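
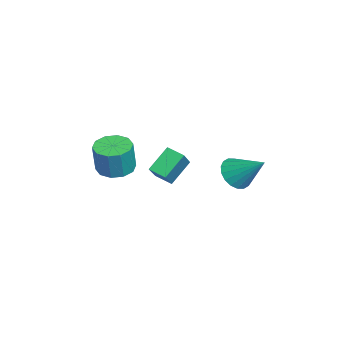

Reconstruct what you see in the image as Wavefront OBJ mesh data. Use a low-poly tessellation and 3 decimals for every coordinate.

v 2.544 2.625 -0.328
v 3.34 2.642 -0.95
v 3.496 3.935 0.928
v 3.084 2.978 -1.105
v 2.721 3.243 -1.107
v 2.323 3.386 -0.954
v 1.969 3.378 -0.678
v 1.729 3.221 -0.332
v 1.65 2.946 0.015
v 1.748 2.607 0.293
v 2.004 2.272 0.449
v 2.367 2.007 0.451
v 2.764 1.864 0.298
v 3.119 1.872 0.021
v 3.359 2.029 -0.324
v 3.438 2.304 -0.671
v -0.845 -3.259 -1.584
v 0.102 -2.872 -1.772
v 0.512 -3.014 -0.004
v -0.435 -3.401 0.184
v -0.291 -2.381 -1.642
v 0.118 -2.523 0.126
v -0.896 -2.225 -1.489
v -0.486 -2.367 0.279
v -1.481 -2.464 -1.373
v -1.071 -2.606 0.395
v -1.823 -3.007 -1.337
v -1.414 -3.149 0.431
v -1.792 -3.646 -1.396
v -1.382 -3.788 0.372
v -1.398 -4.137 -1.526
v -0.989 -4.279 0.242
v -0.794 -4.293 -1.679
v -0.384 -4.435 0.089
v -0.209 -4.054 -1.795
v 0.201 -4.196 -0.027
v 0.134 -3.511 -1.831
v 0.543 -3.653 -0.063
v -0.472 -1.256 -2.058
v -1.255 -0.305 -0.916
v 0.048 -0.441 -2.381
v -0.734 0.511 -1.239
v 0.814 -1.611 -0.881
v 0.032 -0.659 0.261
v 1.335 -0.795 -1.204
v 0.552 0.156 -0.062
f 2 1 4
f 2 4 3
f 4 1 5
f 4 5 3
f 5 1 6
f 5 6 3
f 6 1 7
f 6 7 3
f 7 1 8
f 7 8 3
f 8 1 9
f 8 9 3
f 9 1 10
f 9 10 3
f 10 1 11
f 10 11 3
f 11 1 12
f 11 12 3
f 12 1 13
f 12 13 3
f 13 1 14
f 13 14 3
f 14 1 15
f 14 15 3
f 15 1 16
f 15 16 3
f 16 1 2
f 16 2 3
f 18 17 21
f 18 21 19
f 19 21 22
f 19 22 20
f 21 17 23
f 21 23 22
f 22 23 24
f 22 24 20
f 23 17 25
f 23 25 24
f 24 25 26
f 24 26 20
f 25 17 27
f 25 27 26
f 26 27 28
f 26 28 20
f 27 17 29
f 27 29 28
f 28 29 30
f 28 30 20
f 29 17 31
f 29 31 30
f 30 31 32
f 30 32 20
f 31 17 33
f 31 33 32
f 32 33 34
f 32 34 20
f 33 17 35
f 33 35 34
f 34 35 36
f 34 36 20
f 35 17 37
f 35 37 36
f 36 37 38
f 36 38 20
f 37 17 18
f 37 18 38
f 38 18 19
f 38 19 20
f 40 42 39
f 43 40 39
f 39 42 41
f 41 43 39
f 40 46 42
f 44 40 43
f 44 46 40
f 42 46 41
f 45 43 41
f 41 46 45
f 45 44 43
f 46 44 45



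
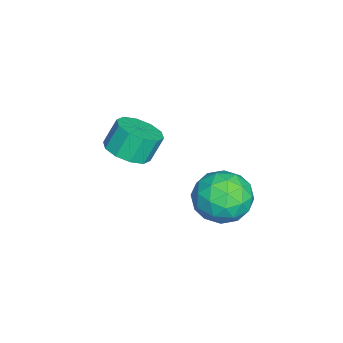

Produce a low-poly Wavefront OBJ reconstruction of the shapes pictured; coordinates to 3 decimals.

v 0.879 0.384 1.669
v 1.521 0.619 2.426
v 1.199 -1.219 1.894
v 1.841 -0.984 2.651
v 0.838 -0.843 2.771
v 0.64 0.148 2.632
v 2.08 -0.748 1.688
v 1.882 0.243 1.549
v 2.263 -0.081 2.437
v 1.496 -0.14 3.107
v 1.224 -0.46 1.213
v 0.457 -0.519 1.883
v 1.172 0.642 2.028
v 1.548 -1.242 2.292
v 0.959 -1.159 2.363
v 1.336 -1.022 2.808
v 0.654 0.365 2.149
v 1.032 0.503 2.594
v 0.63 -0.356 2.797
v 1.688 -1.103 1.726
v 2.066 -0.965 2.171
v 1.384 0.422 1.512
v 1.761 0.559 1.957
v 2.09 -0.244 1.523
v 1.986 0.369 2.479
v 2.174 -0.573 2.612
v 2.314 -0.434 2.046
v 2.198 0.148 1.964
v 1.535 0.334 2.873
v 1.723 -0.608 3.005
v 1.133 -0.525 3.076
v 1.017 0.057 2.994
v 1.971 -0.077 2.88
v 0.997 0.008 1.315
v 1.185 -0.934 1.447
v 1.703 -0.657 1.326
v 1.587 -0.075 1.244
v 0.546 -0.027 1.708
v 0.734 -0.969 1.841
v 0.522 -0.748 2.356
v 0.406 -0.166 2.274
v 0.749 -0.523 1.44
v -1.682 -3.807 1.314
v -1.147 -3.166 1.224
v -1.463 -2.772 2.156
v -1.998 -3.413 2.246
v -1.6 -3.028 1.012
v -1.916 -2.633 1.944
v -2.084 -3.187 0.915
v -2.4 -2.793 1.847
v -2.415 -3.583 0.971
v -2.731 -3.189 1.903
v -2.466 -4.065 1.157
v -2.782 -3.671 2.089
v -2.217 -4.448 1.404
v -2.533 -4.054 2.336
v -1.764 -4.587 1.616
v -2.08 -4.192 2.548
v -1.28 -4.427 1.713
v -1.596 -4.033 2.645
v -0.949 -4.031 1.657
v -1.265 -3.637 2.589
v -0.898 -3.549 1.471
v -1.214 -3.155 2.403
f 1 38 17
f 38 12 41
f 17 41 6
f 38 41 17
f 1 17 13
f 17 6 18
f 13 18 2
f 17 18 13
f 1 13 22
f 13 2 23
f 22 23 8
f 13 23 22
f 1 22 34
f 22 8 37
f 34 37 11
f 22 37 34
f 1 34 38
f 34 11 42
f 38 42 12
f 34 42 38
f 2 18 29
f 18 6 32
f 29 32 10
f 18 32 29
f 6 41 19
f 41 12 40
f 19 40 5
f 41 40 19
f 12 42 39
f 42 11 35
f 39 35 3
f 42 35 39
f 11 37 36
f 37 8 24
f 36 24 7
f 37 24 36
f 8 23 28
f 23 2 25
f 28 25 9
f 23 25 28
f 4 30 16
f 30 10 31
f 16 31 5
f 30 31 16
f 4 16 14
f 16 5 15
f 14 15 3
f 16 15 14
f 4 14 21
f 14 3 20
f 21 20 7
f 14 20 21
f 4 21 26
f 21 7 27
f 26 27 9
f 21 27 26
f 4 26 30
f 26 9 33
f 30 33 10
f 26 33 30
f 5 31 19
f 31 10 32
f 19 32 6
f 31 32 19
f 3 15 39
f 15 5 40
f 39 40 12
f 15 40 39
f 7 20 36
f 20 3 35
f 36 35 11
f 20 35 36
f 9 27 28
f 27 7 24
f 28 24 8
f 27 24 28
f 10 33 29
f 33 9 25
f 29 25 2
f 33 25 29
f 44 43 47
f 44 47 45
f 45 47 48
f 45 48 46
f 47 43 49
f 47 49 48
f 48 49 50
f 48 50 46
f 49 43 51
f 49 51 50
f 50 51 52
f 50 52 46
f 51 43 53
f 51 53 52
f 52 53 54
f 52 54 46
f 53 43 55
f 53 55 54
f 54 55 56
f 54 56 46
f 55 43 57
f 55 57 56
f 56 57 58
f 56 58 46
f 57 43 59
f 57 59 58
f 58 59 60
f 58 60 46
f 59 43 61
f 59 61 60
f 60 61 62
f 60 62 46
f 61 43 63
f 61 63 62
f 62 63 64
f 62 64 46
f 63 43 44
f 63 44 64
f 64 44 45
f 64 45 46



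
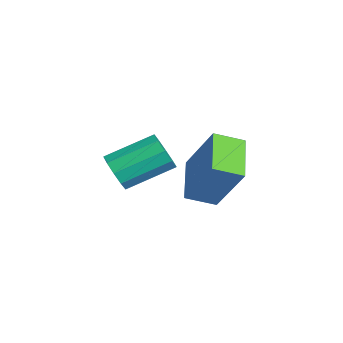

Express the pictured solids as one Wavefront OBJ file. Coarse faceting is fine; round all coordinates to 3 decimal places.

v -0.576 2.531 -1.556
v -0.687 1.701 -1.224
v -1.79 2.908 -1.019
v -1.901 2.078 -0.688
v 0.241 3.022 -0.052
v 0.13 2.192 0.279
v -0.973 3.399 0.484
v -1.084 2.569 0.816
v 1.209 -0.531 1.231
v 1.411 -0.761 1.724
v 1.413 0.481 2.302
v 1.211 0.711 1.809
v 1.692 -0.667 1.522
v 1.694 0.575 2.1
v 1.788 -0.522 1.208
v 1.791 0.72 1.787
v 1.663 -0.38 0.904
v 1.666 0.862 1.482
v 1.365 -0.296 0.724
v 1.367 0.946 1.302
v 1.007 -0.301 0.738
v 1.009 0.941 1.316
v 0.726 -0.395 0.94
v 0.728 0.847 1.518
v 0.629 -0.54 1.253
v 0.632 0.702 1.832
v 0.754 -0.682 1.558
v 0.757 0.56 2.136
v 1.053 -0.766 1.738
v 1.055 0.476 2.316
f 2 4 1
f 5 2 1
f 1 4 3
f 3 5 1
f 2 8 4
f 6 2 5
f 6 8 2
f 4 8 3
f 7 5 3
f 3 8 7
f 7 6 5
f 8 6 7
f 10 9 13
f 10 13 11
f 11 13 14
f 11 14 12
f 13 9 15
f 13 15 14
f 14 15 16
f 14 16 12
f 15 9 17
f 15 17 16
f 16 17 18
f 16 18 12
f 17 9 19
f 17 19 18
f 18 19 20
f 18 20 12
f 19 9 21
f 19 21 20
f 20 21 22
f 20 22 12
f 21 9 23
f 21 23 22
f 22 23 24
f 22 24 12
f 23 9 25
f 23 25 24
f 24 25 26
f 24 26 12
f 25 9 27
f 25 27 26
f 26 27 28
f 26 28 12
f 27 9 29
f 27 29 28
f 28 29 30
f 28 30 12
f 29 9 10
f 29 10 30
f 30 10 11
f 30 11 12



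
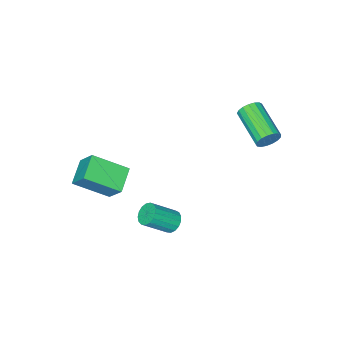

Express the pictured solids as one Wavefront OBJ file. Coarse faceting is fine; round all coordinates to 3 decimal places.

v -1.35 2.914 2.018
v -1.139 2.673 1.499
v -1.719 0.905 2.083
v -1.93 1.146 2.602
v -0.911 2.658 1.681
v -1.491 0.89 2.265
v -0.783 2.702 1.94
v -1.364 0.934 2.524
v -0.785 2.794 2.217
v -1.366 1.026 2.801
v -0.917 2.914 2.448
v -1.498 1.146 3.032
v -1.148 3.033 2.581
v -1.728 1.266 3.165
v -1.425 3.126 2.585
v -2.005 1.358 3.169
v -1.685 3.17 2.459
v -2.265 1.402 3.043
v -1.868 3.155 2.232
v -2.448 1.387 2.816
v -1.932 3.085 1.956
v -2.513 1.317 2.54
v -1.863 2.975 1.694
v -2.444 1.208 2.278
v -1.676 2.852 1.507
v -2.257 1.085 2.09
v -1.415 2.743 1.436
v -1.996 0.975 2.02
v 1.934 0.289 -3.761
v 2.345 0.644 -4.015
v 3.398 0.126 -3.033
v 2.986 -0.229 -2.779
v 2.232 0.808 -3.807
v 3.285 0.289 -2.826
v 2.051 0.852 -3.589
v 3.104 0.334 -2.608
v 1.842 0.768 -3.41
v 2.895 0.249 -2.429
v 1.655 0.573 -3.312
v 2.708 0.055 -2.33
v 1.531 0.314 -3.316
v 2.584 -0.204 -2.335
v 1.5 0.049 -3.422
v 2.553 -0.469 -2.441
v 1.568 -0.161 -3.606
v 2.621 -0.679 -2.625
v 1.72 -0.268 -3.825
v 2.772 -0.786 -2.844
v 1.92 -0.247 -4.03
v 2.973 -0.765 -3.048
v 2.124 -0.104 -4.172
v 3.177 -0.622 -3.191
v 2.284 0.13 -4.221
v 3.337 -0.389 -3.239
v 2.364 0.4 -4.164
v 3.417 -0.119 -3.182
v 3.881 -3.636 -0.731
v 3.88 -2.8 0.303
v 2.717 -2.469 -1.676
v 2.716 -1.633 -0.641
v 4.924 -3.007 -1.239
v 4.923 -2.171 -0.204
v 3.76 -1.84 -2.183
v 3.759 -1.004 -1.149
f 2 1 5
f 2 5 3
f 3 5 6
f 3 6 4
f 5 1 7
f 5 7 6
f 6 7 8
f 6 8 4
f 7 1 9
f 7 9 8
f 8 9 10
f 8 10 4
f 9 1 11
f 9 11 10
f 10 11 12
f 10 12 4
f 11 1 13
f 11 13 12
f 12 13 14
f 12 14 4
f 13 1 15
f 13 15 14
f 14 15 16
f 14 16 4
f 15 1 17
f 15 17 16
f 16 17 18
f 16 18 4
f 17 1 19
f 17 19 18
f 18 19 20
f 18 20 4
f 19 1 21
f 19 21 20
f 20 21 22
f 20 22 4
f 21 1 23
f 21 23 22
f 22 23 24
f 22 24 4
f 23 1 25
f 23 25 24
f 24 25 26
f 24 26 4
f 25 1 27
f 25 27 26
f 26 27 28
f 26 28 4
f 27 1 2
f 27 2 28
f 28 2 3
f 28 3 4
f 30 29 33
f 30 33 31
f 31 33 34
f 31 34 32
f 33 29 35
f 33 35 34
f 34 35 36
f 34 36 32
f 35 29 37
f 35 37 36
f 36 37 38
f 36 38 32
f 37 29 39
f 37 39 38
f 38 39 40
f 38 40 32
f 39 29 41
f 39 41 40
f 40 41 42
f 40 42 32
f 41 29 43
f 41 43 42
f 42 43 44
f 42 44 32
f 43 29 45
f 43 45 44
f 44 45 46
f 44 46 32
f 45 29 47
f 45 47 46
f 46 47 48
f 46 48 32
f 47 29 49
f 47 49 48
f 48 49 50
f 48 50 32
f 49 29 51
f 49 51 50
f 50 51 52
f 50 52 32
f 51 29 53
f 51 53 52
f 52 53 54
f 52 54 32
f 53 29 55
f 53 55 54
f 54 55 56
f 54 56 32
f 55 29 30
f 55 30 56
f 56 30 31
f 56 31 32
f 58 60 57
f 61 58 57
f 57 60 59
f 59 61 57
f 58 64 60
f 62 58 61
f 62 64 58
f 60 64 59
f 63 61 59
f 59 64 63
f 63 62 61
f 64 62 63



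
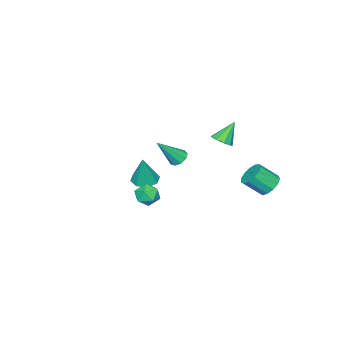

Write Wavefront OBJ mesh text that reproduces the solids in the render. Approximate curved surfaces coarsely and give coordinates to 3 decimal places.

v 2.75 1.343 0.931
v 3.073 1.888 0.48
v 3.867 0.772 1.04
v 4.19 1.317 0.589
v 3.942 1.5 1.304
v 3.252 1.853 1.236
v 3.688 0.807 0.284
v 2.998 1.16 0.216
v 3.653 1.557 0.08
v 3.81 1.985 0.71
v 3.13 0.675 0.81
v 3.287 1.103 1.44
v -4.265 3.806 -1.305
v -3.847 3.448 -1.913
v -3.177 2.616 -0.962
v -3.595 2.974 -0.355
v -3.594 3.809 -1.776
v -2.923 2.978 -0.825
v -3.554 4.169 -1.49
v -2.883 3.338 -0.539
v -3.74 4.414 -1.144
v -3.069 3.583 -0.194
v -4.092 4.466 -0.851
v -3.422 3.634 0.1
v -4.5 4.308 -0.701
v -3.829 3.476 0.25
v -4.833 3.99 -0.743
v -4.162 3.159 0.207
v -4.986 3.614 -0.964
v -4.315 2.783 -0.013
v -4.91 3.299 -1.293
v -4.239 2.468 -0.342
v -4.63 3.145 -1.626
v -3.959 2.313 -0.675
v -4.233 3.2 -1.857
v -3.563 2.369 -0.907
v -0.943 -0.016 1.069
v -0.551 -0.27 0.661
v 0.183 -0.664 2.551
v -0.434 0.129 0.746
v -0.555 0.459 0.982
v -0.857 0.568 1.259
v -1.2 0.403 1.447
v -1.422 0.042 1.459
v -1.42 -0.347 1.288
v -1.195 -0.58 1.014
v -0.852 -0.55 0.767
v -2.14 2.012 2.586
v -1.575 2.069 2.961
v -2.98 2.268 3.814
v -1.696 2.485 2.792
v -2.024 2.68 2.526
v -2.406 2.563 2.289
v -2.664 2.188 2.19
v -2.676 1.731 2.277
v -2.437 1.406 2.508
v -2.059 1.364 2.776
v -1.718 1.626 2.955
v -1.881 -3.162 -2.227
v -1.271 -3.748 -2.313
v -1.419 -2.958 -0.353
v -1.056 -3.145 -2.432
v -1.324 -2.552 -2.43
v -1.919 -2.317 -2.309
v -2.491 -2.576 -2.14
v -2.706 -3.179 -2.022
v -2.437 -3.772 -2.023
v -1.843 -4.007 -2.144
f 1 12 6
f 1 6 2
f 1 2 8
f 1 8 11
f 1 11 12
f 2 6 10
f 6 12 5
f 12 11 3
f 11 8 7
f 8 2 9
f 4 10 5
f 4 5 3
f 4 3 7
f 4 7 9
f 4 9 10
f 5 10 6
f 3 5 12
f 7 3 11
f 9 7 8
f 10 9 2
f 14 13 17
f 14 17 15
f 15 17 18
f 15 18 16
f 17 13 19
f 17 19 18
f 18 19 20
f 18 20 16
f 19 13 21
f 19 21 20
f 20 21 22
f 20 22 16
f 21 13 23
f 21 23 22
f 22 23 24
f 22 24 16
f 23 13 25
f 23 25 24
f 24 25 26
f 24 26 16
f 25 13 27
f 25 27 26
f 26 27 28
f 26 28 16
f 27 13 29
f 27 29 28
f 28 29 30
f 28 30 16
f 29 13 31
f 29 31 30
f 30 31 32
f 30 32 16
f 31 13 33
f 31 33 32
f 32 33 34
f 32 34 16
f 33 13 35
f 33 35 34
f 34 35 36
f 34 36 16
f 35 13 14
f 35 14 36
f 36 14 15
f 36 15 16
f 38 37 40
f 38 40 39
f 40 37 41
f 40 41 39
f 41 37 42
f 41 42 39
f 42 37 43
f 42 43 39
f 43 37 44
f 43 44 39
f 44 37 45
f 44 45 39
f 45 37 46
f 45 46 39
f 46 37 47
f 46 47 39
f 47 37 38
f 47 38 39
f 49 48 51
f 49 51 50
f 51 48 52
f 51 52 50
f 52 48 53
f 52 53 50
f 53 48 54
f 53 54 50
f 54 48 55
f 54 55 50
f 55 48 56
f 55 56 50
f 56 48 57
f 56 57 50
f 57 48 58
f 57 58 50
f 58 48 49
f 58 49 50
f 60 59 62
f 60 62 61
f 62 59 63
f 62 63 61
f 63 59 64
f 63 64 61
f 64 59 65
f 64 65 61
f 65 59 66
f 65 66 61
f 66 59 67
f 66 67 61
f 67 59 68
f 67 68 61
f 68 59 60
f 68 60 61



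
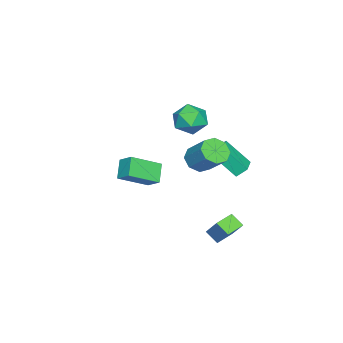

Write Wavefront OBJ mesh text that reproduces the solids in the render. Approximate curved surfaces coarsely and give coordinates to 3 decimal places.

v -1.407 2.155 3.707
v -0.478 1.546 3.886
v -2.422 0.654 3.874
v -1.493 0.045 4.053
v -1.838 0.786 4.826
v -1.211 1.714 4.723
v -1.689 0.486 3.037
v -1.062 1.414 2.934
v -0.652 0.515 3.472
v -0.744 0.7 4.578
v -2.156 1.5 3.182
v -2.248 1.685 4.288
v -3.075 -3.906 -1.366
v -2.689 -3.025 -0.718
v -4.422 -2.563 -2.39
v -4.036 -1.682 -1.741
v -2.084 -3.638 -2.319
v -1.698 -2.757 -1.67
v -3.431 -2.295 -3.342
v -3.045 -1.414 -2.694
v -0.85 3.19 -3.685
v -0.223 4.049 -2.398
v -0.639 3.944 -4.291
v -0.012 4.803 -3.004
v 0.232 2.717 -3.896
v 0.859 3.576 -2.609
v 0.443 3.471 -4.502
v 1.07 4.33 -3.215
v 0.979 2.558 2.318
v 1.833 2.325 2.106
v 2.475 3.529 3.37
v 1.621 3.762 3.582
v 1.598 2.856 1.721
v 2.239 4.06 2.985
v 1 3.211 1.685
v 1.642 4.415 2.949
v 0.39 3.185 2.02
v 1.032 4.389 3.284
v 0.125 2.791 2.53
v 0.767 3.995 3.794
v 0.361 2.26 2.915
v 1.002 3.464 4.179
v 0.958 1.905 2.951
v 1.6 3.109 4.215
v 1.568 1.931 2.616
v 2.21 3.135 3.88
v -4.059 1.593 0.301
v -4.285 2.17 0.883
v -4.141 3.054 -1.177
v -4.367 3.631 -0.595
v -2.653 1.909 0.535
v -2.879 2.486 1.117
v -2.735 3.37 -0.943
v -2.961 3.947 -0.361
f 1 12 6
f 1 6 2
f 1 2 8
f 1 8 11
f 1 11 12
f 2 6 10
f 6 12 5
f 12 11 3
f 11 8 7
f 8 2 9
f 4 10 5
f 4 5 3
f 4 3 7
f 4 7 9
f 4 9 10
f 5 10 6
f 3 5 12
f 7 3 11
f 9 7 8
f 10 9 2
f 14 16 13
f 17 14 13
f 13 16 15
f 15 17 13
f 14 20 16
f 18 14 17
f 18 20 14
f 16 20 15
f 19 17 15
f 15 20 19
f 19 18 17
f 20 18 19
f 22 24 21
f 25 22 21
f 21 24 23
f 23 25 21
f 22 28 24
f 26 22 25
f 26 28 22
f 24 28 23
f 27 25 23
f 23 28 27
f 27 26 25
f 28 26 27
f 30 29 33
f 30 33 31
f 31 33 34
f 31 34 32
f 33 29 35
f 33 35 34
f 34 35 36
f 34 36 32
f 35 29 37
f 35 37 36
f 36 37 38
f 36 38 32
f 37 29 39
f 37 39 38
f 38 39 40
f 38 40 32
f 39 29 41
f 39 41 40
f 40 41 42
f 40 42 32
f 41 29 43
f 41 43 42
f 42 43 44
f 42 44 32
f 43 29 45
f 43 45 44
f 44 45 46
f 44 46 32
f 45 29 30
f 45 30 46
f 46 30 31
f 46 31 32
f 48 50 47
f 51 48 47
f 47 50 49
f 49 51 47
f 48 54 50
f 52 48 51
f 52 54 48
f 50 54 49
f 53 51 49
f 49 54 53
f 53 52 51
f 54 52 53



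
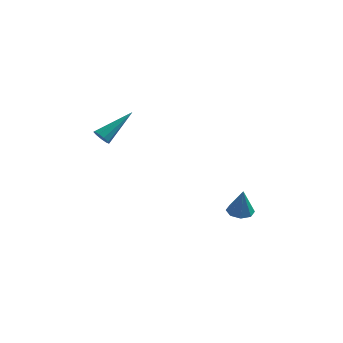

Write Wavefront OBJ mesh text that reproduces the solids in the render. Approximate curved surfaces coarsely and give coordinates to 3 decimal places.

v -2.159 -3.097 3.167
v -1.758 -3.405 3.101
v -0.981 -1.803 4.273
v -1.773 -3.171 2.843
v -1.968 -2.903 2.736
v -2.253 -2.725 2.831
v -2.494 -2.721 3.084
v -2.578 -2.893 3.375
v -2.466 -3.161 3.569
v -2.211 -3.398 3.575
v -1.932 -3.495 3.39
v 3.76 0.809 -3.602
v 4.451 0.958 -3.659
v 3.92 0.651 -2.078
v 4.148 1.402 -3.581
v 3.618 1.499 -3.516
v 3.17 1.191 -3.5
v 3.068 0.659 -3.544
v 3.371 0.215 -3.622
v 3.902 0.118 -3.688
v 4.349 0.426 -3.703
f 2 1 4
f 2 4 3
f 4 1 5
f 4 5 3
f 5 1 6
f 5 6 3
f 6 1 7
f 6 7 3
f 7 1 8
f 7 8 3
f 8 1 9
f 8 9 3
f 9 1 10
f 9 10 3
f 10 1 11
f 10 11 3
f 11 1 2
f 11 2 3
f 13 12 15
f 13 15 14
f 15 12 16
f 15 16 14
f 16 12 17
f 16 17 14
f 17 12 18
f 17 18 14
f 18 12 19
f 18 19 14
f 19 12 20
f 19 20 14
f 20 12 21
f 20 21 14
f 21 12 13
f 21 13 14



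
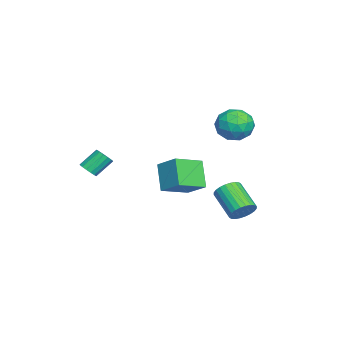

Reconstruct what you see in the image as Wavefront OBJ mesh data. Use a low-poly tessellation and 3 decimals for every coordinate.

v -4.538 3.481 1.303
v -3.324 3.371 1.262
v -4.636 1.929 2.518
v -3.422 1.819 2.477
v -3.929 2.774 3.042
v -3.869 3.733 2.291
v -4.091 1.567 1.489
v -4.031 2.526 0.738
v -3.048 2.189 1.376
v -2.948 2.934 2.336
v -5.012 2.366 1.444
v -4.912 3.111 2.404
v -3.922 3.562 1.176
v -4.038 1.738 2.604
v -4.336 2.299 2.937
v -3.622 2.235 2.912
v -4.242 3.775 1.781
v -3.529 3.71 1.756
v -3.885 3.359 2.803
v -4.431 1.59 2.024
v -3.718 1.525 1.999
v -4.338 3.065 0.868
v -3.624 3.001 0.843
v -4.075 1.941 0.977
v -3.046 2.803 1.219
v -3.104 1.891 1.933
v -3.498 1.742 1.352
v -3.462 2.306 0.911
v -2.988 3.241 1.783
v -3.045 2.329 2.497
v -3.344 2.89 2.83
v -3.308 3.453 2.388
v -2.825 2.546 1.851
v -4.915 2.971 1.283
v -4.972 2.059 1.997
v -4.652 1.847 1.392
v -4.616 2.41 0.95
v -4.856 3.409 1.847
v -4.914 2.497 2.561
v -4.498 2.994 2.869
v -4.462 3.558 2.428
v -5.135 2.754 1.929
v 1.188 3.708 -2.511
v 1.761 3.624 -1.903
v 0.466 2.608 -0.821
v -0.108 2.692 -1.429
v 1.615 3.904 -1.815
v 0.32 2.888 -0.733
v 1.404 4.154 -1.833
v 0.109 3.138 -0.751
v 1.16 4.336 -1.954
v -0.135 3.321 -0.872
v 0.92 4.423 -2.16
v -0.375 3.407 -1.078
v 0.721 4.4 -2.42
v -0.574 3.385 -1.337
v 0.593 4.273 -2.693
v -0.702 3.257 -1.61
v 0.555 4.059 -2.939
v -0.74 3.043 -1.856
v 0.614 3.792 -3.119
v -0.681 2.776 -2.037
v 0.76 3.512 -3.207
v -0.535 2.496 -2.125
v 0.971 3.262 -3.189
v -0.324 2.246 -2.107
v 1.215 3.079 -3.068
v -0.08 2.064 -1.986
v 1.455 2.993 -2.862
v 0.16 1.977 -1.78
v 1.654 3.015 -2.603
v 0.359 2 -1.52
v 1.782 3.143 -2.33
v 0.487 2.127 -1.247
v 1.82 3.357 -2.084
v 0.525 2.341 -1.001
v -1.13 0.166 -0.318
v -0.385 1.262 0.543
v 0.028 0.526 -1.78
v 0.774 1.622 -0.919
v 0.086 -1.162 0.319
v 0.832 -0.066 1.18
v 1.245 -0.802 -1.143
v 1.99 0.294 -0.282
v 3.545 -4.372 1.245
v 4.07 -4.36 1.535
v 3.541 -3.537 2.464
v 3.015 -3.548 2.175
v 4.084 -4.124 1.333
v 3.555 -3.301 2.263
v 3.953 -3.955 1.108
v 3.424 -3.131 2.038
v 3.713 -3.897 0.92
v 3.184 -3.073 1.849
v 3.428 -3.966 0.819
v 2.898 -3.142 1.748
v 3.174 -4.144 0.832
v 2.644 -3.321 1.762
v 3.019 -4.383 0.956
v 2.49 -3.56 1.885
v 3.005 -4.619 1.157
v 2.476 -3.796 2.087
v 3.136 -4.789 1.382
v 2.607 -3.965 2.312
v 3.376 -4.847 1.571
v 2.847 -4.023 2.5
v 3.662 -4.778 1.672
v 3.132 -3.954 2.601
v 3.916 -4.599 1.658
v 3.386 -3.776 2.588
f 1 38 17
f 38 12 41
f 17 41 6
f 38 41 17
f 1 17 13
f 17 6 18
f 13 18 2
f 17 18 13
f 1 13 22
f 13 2 23
f 22 23 8
f 13 23 22
f 1 22 34
f 22 8 37
f 34 37 11
f 22 37 34
f 1 34 38
f 34 11 42
f 38 42 12
f 34 42 38
f 2 18 29
f 18 6 32
f 29 32 10
f 18 32 29
f 6 41 19
f 41 12 40
f 19 40 5
f 41 40 19
f 12 42 39
f 42 11 35
f 39 35 3
f 42 35 39
f 11 37 36
f 37 8 24
f 36 24 7
f 37 24 36
f 8 23 28
f 23 2 25
f 28 25 9
f 23 25 28
f 4 30 16
f 30 10 31
f 16 31 5
f 30 31 16
f 4 16 14
f 16 5 15
f 14 15 3
f 16 15 14
f 4 14 21
f 14 3 20
f 21 20 7
f 14 20 21
f 4 21 26
f 21 7 27
f 26 27 9
f 21 27 26
f 4 26 30
f 26 9 33
f 30 33 10
f 26 33 30
f 5 31 19
f 31 10 32
f 19 32 6
f 31 32 19
f 3 15 39
f 15 5 40
f 39 40 12
f 15 40 39
f 7 20 36
f 20 3 35
f 36 35 11
f 20 35 36
f 9 27 28
f 27 7 24
f 28 24 8
f 27 24 28
f 10 33 29
f 33 9 25
f 29 25 2
f 33 25 29
f 44 43 47
f 44 47 45
f 45 47 48
f 45 48 46
f 47 43 49
f 47 49 48
f 48 49 50
f 48 50 46
f 49 43 51
f 49 51 50
f 50 51 52
f 50 52 46
f 51 43 53
f 51 53 52
f 52 53 54
f 52 54 46
f 53 43 55
f 53 55 54
f 54 55 56
f 54 56 46
f 55 43 57
f 55 57 56
f 56 57 58
f 56 58 46
f 57 43 59
f 57 59 58
f 58 59 60
f 58 60 46
f 59 43 61
f 59 61 60
f 60 61 62
f 60 62 46
f 61 43 63
f 61 63 62
f 62 63 64
f 62 64 46
f 63 43 65
f 63 65 64
f 64 65 66
f 64 66 46
f 65 43 67
f 65 67 66
f 66 67 68
f 66 68 46
f 67 43 69
f 67 69 68
f 68 69 70
f 68 70 46
f 69 43 71
f 69 71 70
f 70 71 72
f 70 72 46
f 71 43 73
f 71 73 72
f 72 73 74
f 72 74 46
f 73 43 75
f 73 75 74
f 74 75 76
f 74 76 46
f 75 43 44
f 75 44 76
f 76 44 45
f 76 45 46
f 78 80 77
f 81 78 77
f 77 80 79
f 79 81 77
f 78 84 80
f 82 78 81
f 82 84 78
f 80 84 79
f 83 81 79
f 79 84 83
f 83 82 81
f 84 82 83
f 86 85 89
f 86 89 87
f 87 89 90
f 87 90 88
f 89 85 91
f 89 91 90
f 90 91 92
f 90 92 88
f 91 85 93
f 91 93 92
f 92 93 94
f 92 94 88
f 93 85 95
f 93 95 94
f 94 95 96
f 94 96 88
f 95 85 97
f 95 97 96
f 96 97 98
f 96 98 88
f 97 85 99
f 97 99 98
f 98 99 100
f 98 100 88
f 99 85 101
f 99 101 100
f 100 101 102
f 100 102 88
f 101 85 103
f 101 103 102
f 102 103 104
f 102 104 88
f 103 85 105
f 103 105 104
f 104 105 106
f 104 106 88
f 105 85 107
f 105 107 106
f 106 107 108
f 106 108 88
f 107 85 109
f 107 109 108
f 108 109 110
f 108 110 88
f 109 85 86
f 109 86 110
f 110 86 87
f 110 87 88



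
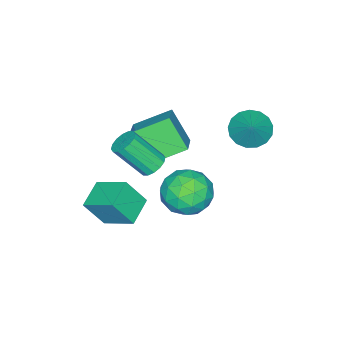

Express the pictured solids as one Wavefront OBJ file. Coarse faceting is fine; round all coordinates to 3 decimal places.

v 1.034 2.441 -0.851
v 2.123 2.333 -1.459
v 1.517 0.847 0.299
v 2.606 0.739 -0.309
v 2.406 1.715 0.448
v 2.108 2.7 -0.262
v 1.532 0.48 -0.898
v 1.234 1.465 -1.608
v 2.431 1.121 -1.487
v 2.971 1.884 -0.656
v 0.669 1.296 -0.504
v 1.209 2.059 0.327
v 1.536 2.527 -1.256
v 2.104 0.653 0.096
v 1.987 1.226 0.541
v 2.626 1.163 0.184
v 1.527 2.743 -0.553
v 2.167 2.68 -0.91
v 2.334 2.316 0.211
v 1.473 0.5 -0.25
v 2.113 0.437 -0.607
v 1.014 2.017 -1.344
v 1.653 1.954 -1.701
v 1.306 0.864 -1.371
v 2.357 1.751 -1.63
v 2.641 0.814 -0.954
v 2.01 0.662 -1.3
v 1.834 1.241 -1.718
v 2.674 2.2 -1.141
v 2.958 1.262 -0.465
v 2.841 1.836 -0.02
v 2.665 2.415 -0.438
v 2.855 1.487 -1.158
v 0.682 1.918 -0.695
v 0.966 0.98 -0.019
v 0.975 0.765 -0.722
v 0.799 1.344 -1.14
v 0.999 2.366 -0.206
v 1.283 1.429 0.47
v 1.806 1.939 0.558
v 1.63 2.518 0.14
v 0.785 1.693 -0.002
v 1.806 -2.096 -3.236
v 2.342 -2.814 -1.874
v 1.769 -0.537 -2.399
v 2.305 -1.255 -1.038
v 3.175 -1.845 -3.642
v 3.711 -2.563 -2.281
v 3.138 -0.286 -2.806
v 3.674 -1.004 -1.444
v -0.823 3.072 2.532
v -0.032 2.862 2.012
v 0.023 3.648 3.588
v -0.147 3.289 1.872
v -0.417 3.667 1.882
v -0.78 3.908 2.042
v -1.153 3.958 2.314
v -1.45 3.805 2.636
v -1.604 3.484 2.934
v -1.579 3.069 3.141
v -1.381 2.655 3.207
v -1.055 2.336 3.12
v -0.676 2.186 2.897
v -0.331 2.239 2.591
v -0.098 2.483 2.272
v -1.644 -0.54 -0.794
v -1.877 -1.678 0.658
v -0.282 0.245 0.039
v -0.514 -0.893 1.492
v -0.426 -1.807 -1.592
v -0.658 -2.945 -0.139
v 0.937 -1.022 -0.758
v 0.704 -2.16 0.694
v 2.75 0.506 1.481
v 3.27 0.912 1.596
v 3.831 -0.22 3.055
v 3.31 -0.626 2.939
v 3.013 1.038 1.792
v 3.573 -0.094 3.251
v 2.685 1.021 1.905
v 3.246 -0.111 3.364
v 2.375 0.866 1.904
v 2.936 -0.266 3.363
v 2.165 0.615 1.789
v 2.726 -0.518 3.248
v 2.112 0.334 1.592
v 2.672 -0.798 3.051
v 2.229 0.1 1.365
v 2.79 -1.032 2.824
v 2.487 -0.026 1.169
v 3.047 -1.158 2.628
v 2.814 -0.009 1.056
v 3.375 -1.141 2.515
v 3.124 0.146 1.057
v 3.685 -0.986 2.516
v 3.334 0.398 1.172
v 3.895 -0.735 2.631
v 3.388 0.678 1.369
v 3.948 -0.454 2.828
f 1 38 17
f 38 12 41
f 17 41 6
f 38 41 17
f 1 17 13
f 17 6 18
f 13 18 2
f 17 18 13
f 1 13 22
f 13 2 23
f 22 23 8
f 13 23 22
f 1 22 34
f 22 8 37
f 34 37 11
f 22 37 34
f 1 34 38
f 34 11 42
f 38 42 12
f 34 42 38
f 2 18 29
f 18 6 32
f 29 32 10
f 18 32 29
f 6 41 19
f 41 12 40
f 19 40 5
f 41 40 19
f 12 42 39
f 42 11 35
f 39 35 3
f 42 35 39
f 11 37 36
f 37 8 24
f 36 24 7
f 37 24 36
f 8 23 28
f 23 2 25
f 28 25 9
f 23 25 28
f 4 30 16
f 30 10 31
f 16 31 5
f 30 31 16
f 4 16 14
f 16 5 15
f 14 15 3
f 16 15 14
f 4 14 21
f 14 3 20
f 21 20 7
f 14 20 21
f 4 21 26
f 21 7 27
f 26 27 9
f 21 27 26
f 4 26 30
f 26 9 33
f 30 33 10
f 26 33 30
f 5 31 19
f 31 10 32
f 19 32 6
f 31 32 19
f 3 15 39
f 15 5 40
f 39 40 12
f 15 40 39
f 7 20 36
f 20 3 35
f 36 35 11
f 20 35 36
f 9 27 28
f 27 7 24
f 28 24 8
f 27 24 28
f 10 33 29
f 33 9 25
f 29 25 2
f 33 25 29
f 44 46 43
f 47 44 43
f 43 46 45
f 45 47 43
f 44 50 46
f 48 44 47
f 48 50 44
f 46 50 45
f 49 47 45
f 45 50 49
f 49 48 47
f 50 48 49
f 52 51 54
f 52 54 53
f 54 51 55
f 54 55 53
f 55 51 56
f 55 56 53
f 56 51 57
f 56 57 53
f 57 51 58
f 57 58 53
f 58 51 59
f 58 59 53
f 59 51 60
f 59 60 53
f 60 51 61
f 60 61 53
f 61 51 62
f 61 62 53
f 62 51 63
f 62 63 53
f 63 51 64
f 63 64 53
f 64 51 65
f 64 65 53
f 65 51 52
f 65 52 53
f 67 69 66
f 70 67 66
f 66 69 68
f 68 70 66
f 67 73 69
f 71 67 70
f 71 73 67
f 69 73 68
f 72 70 68
f 68 73 72
f 72 71 70
f 73 71 72
f 75 74 78
f 75 78 76
f 76 78 79
f 76 79 77
f 78 74 80
f 78 80 79
f 79 80 81
f 79 81 77
f 80 74 82
f 80 82 81
f 81 82 83
f 81 83 77
f 82 74 84
f 82 84 83
f 83 84 85
f 83 85 77
f 84 74 86
f 84 86 85
f 85 86 87
f 85 87 77
f 86 74 88
f 86 88 87
f 87 88 89
f 87 89 77
f 88 74 90
f 88 90 89
f 89 90 91
f 89 91 77
f 90 74 92
f 90 92 91
f 91 92 93
f 91 93 77
f 92 74 94
f 92 94 93
f 93 94 95
f 93 95 77
f 94 74 96
f 94 96 95
f 95 96 97
f 95 97 77
f 96 74 98
f 96 98 97
f 97 98 99
f 97 99 77
f 98 74 75
f 98 75 99
f 99 75 76
f 99 76 77



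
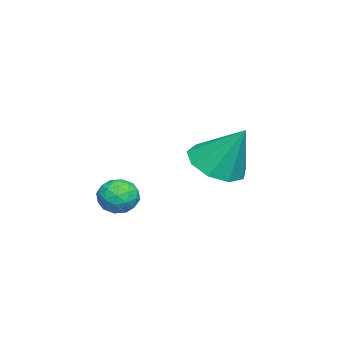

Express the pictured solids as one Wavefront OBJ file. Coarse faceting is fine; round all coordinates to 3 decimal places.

v -2.567 2.339 0.373
v -1.828 2.957 -0.157
v -2.253 3.381 2.027
v -2.512 3.263 -0.22
v -3.222 3.136 -0.006
v -3.626 2.636 0.386
v -3.533 1.997 0.772
v -2.989 1.517 0.971
v -2.247 1.422 0.891
v -1.655 1.756 0.568
v -1.489 2.362 0.154
v 0.692 0.572 0.418
v 1.216 0.846 -0.002
v 0.804 -0.466 -0.118
v 1.328 -0.192 -0.538
v 1.447 -0.292 0.171
v 1.377 0.35 0.502
v 0.643 0.03 -0.622
v 0.573 0.672 -0.291
v 1.186 0.511 -0.645
v 1.682 0.312 -0.155
v 0.338 0.068 0.035
v 0.834 -0.131 0.525
v 0.944 0.8 0.255
v 1.076 -0.42 -0.375
v 1.146 -0.479 0.042
v 1.454 -0.318 -0.205
v 1.039 0.509 0.551
v 1.347 0.67 0.304
v 1.482 0.001 0.406
v 0.673 -0.29 -0.424
v 0.981 -0.129 -0.671
v 0.566 0.698 0.085
v 0.874 0.859 -0.162
v 0.538 0.379 -0.526
v 1.234 0.764 -0.37
v 1.3 0.154 -0.685
v 0.898 0.284 -0.734
v 0.857 0.662 -0.54
v 1.526 0.647 -0.082
v 1.592 0.037 -0.397
v 1.662 -0.022 0.02
v 1.621 0.356 0.214
v 1.509 0.45 -0.46
v 0.428 0.343 0.277
v 0.494 -0.267 -0.038
v 0.399 0.024 -0.334
v 0.358 0.402 -0.14
v 0.72 0.226 0.565
v 0.786 -0.384 0.25
v 1.163 -0.282 0.42
v 1.122 0.096 0.614
v 0.511 -0.07 0.34
f 2 1 4
f 2 4 3
f 4 1 5
f 4 5 3
f 5 1 6
f 5 6 3
f 6 1 7
f 6 7 3
f 7 1 8
f 7 8 3
f 8 1 9
f 8 9 3
f 9 1 10
f 9 10 3
f 10 1 11
f 10 11 3
f 11 1 2
f 11 2 3
f 12 49 28
f 49 23 52
f 28 52 17
f 49 52 28
f 12 28 24
f 28 17 29
f 24 29 13
f 28 29 24
f 12 24 33
f 24 13 34
f 33 34 19
f 24 34 33
f 12 33 45
f 33 19 48
f 45 48 22
f 33 48 45
f 12 45 49
f 45 22 53
f 49 53 23
f 45 53 49
f 13 29 40
f 29 17 43
f 40 43 21
f 29 43 40
f 17 52 30
f 52 23 51
f 30 51 16
f 52 51 30
f 23 53 50
f 53 22 46
f 50 46 14
f 53 46 50
f 22 48 47
f 48 19 35
f 47 35 18
f 48 35 47
f 19 34 39
f 34 13 36
f 39 36 20
f 34 36 39
f 15 41 27
f 41 21 42
f 27 42 16
f 41 42 27
f 15 27 25
f 27 16 26
f 25 26 14
f 27 26 25
f 15 25 32
f 25 14 31
f 32 31 18
f 25 31 32
f 15 32 37
f 32 18 38
f 37 38 20
f 32 38 37
f 15 37 41
f 37 20 44
f 41 44 21
f 37 44 41
f 16 42 30
f 42 21 43
f 30 43 17
f 42 43 30
f 14 26 50
f 26 16 51
f 50 51 23
f 26 51 50
f 18 31 47
f 31 14 46
f 47 46 22
f 31 46 47
f 20 38 39
f 38 18 35
f 39 35 19
f 38 35 39
f 21 44 40
f 44 20 36
f 40 36 13
f 44 36 40



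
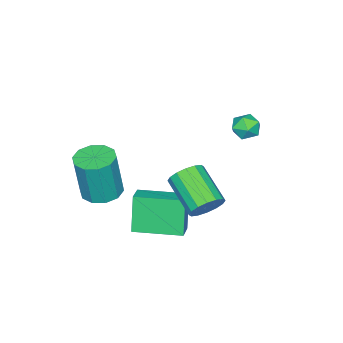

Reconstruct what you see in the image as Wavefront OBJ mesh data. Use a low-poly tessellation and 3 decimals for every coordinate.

v -2.437 2.499 0.545
v -2.046 2.691 1.058
v -1.714 1.729 0.282
v -1.323 1.921 0.795
v -1.913 1.62 0.915
v -2.36 2.096 1.078
v -1.4 2.324 0.262
v -1.847 2.8 0.425
v -1.406 2.583 0.884
v -1.723 2.147 1.287
v -2.037 2.273 0.053
v -2.354 1.837 0.456
v 2.295 -1.749 -2.21
v 2.9 -1.125 -2.251
v 3.171 -1.248 -0.111
v 2.565 -1.871 -0.07
v 2.423 -0.889 -2.177
v 2.694 -1.012 -0.037
v 1.897 -0.981 -2.115
v 2.168 -1.104 0.024
v 1.522 -1.366 -2.09
v 1.793 -1.489 0.049
v 1.443 -1.897 -2.11
v 1.714 -2.02 0.029
v 1.689 -2.372 -2.169
v 1.96 -2.495 -0.029
v 2.166 -2.608 -2.243
v 2.437 -2.731 -0.103
v 2.692 -2.516 -2.304
v 2.963 -2.639 -0.165
v 3.067 -2.131 -2.329
v 3.338 -2.254 -0.19
v 3.146 -1.6 -2.309
v 3.417 -1.723 -0.17
v 2.569 3.318 -0.68
v 2.923 2.849 -1.162
v 2.245 1.433 -0.281
v 1.891 1.902 0.2
v 3.18 2.907 -0.87
v 2.502 1.492 0.011
v 3.273 3.076 -0.527
v 2.595 1.661 0.354
v 3.177 3.31 -0.225
v 2.499 1.894 0.656
v 2.919 3.546 -0.045
v 2.241 2.13 0.836
v 2.566 3.72 -0.036
v 1.888 2.305 0.845
v 2.215 3.787 -0.199
v 1.537 2.371 0.682
v 1.958 3.728 -0.491
v 1.28 2.313 0.39
v 1.865 3.559 -0.834
v 1.187 2.144 0.047
v 1.961 3.326 -1.136
v 1.283 1.91 -0.255
v 2.219 3.09 -1.316
v 1.541 1.674 -0.435
v 2.572 2.915 -1.325
v 1.894 1.5 -0.444
v 2.627 0.085 -3.176
v 2.119 -0.18 -1.554
v 1.785 1.91 -3.142
v 1.277 1.645 -1.52
v 3.443 0.455 -2.86
v 2.935 0.19 -1.238
v 2.601 2.28 -2.826
v 2.093 2.015 -1.204
f 1 12 6
f 1 6 2
f 1 2 8
f 1 8 11
f 1 11 12
f 2 6 10
f 6 12 5
f 12 11 3
f 11 8 7
f 8 2 9
f 4 10 5
f 4 5 3
f 4 3 7
f 4 7 9
f 4 9 10
f 5 10 6
f 3 5 12
f 7 3 11
f 9 7 8
f 10 9 2
f 14 13 17
f 14 17 15
f 15 17 18
f 15 18 16
f 17 13 19
f 17 19 18
f 18 19 20
f 18 20 16
f 19 13 21
f 19 21 20
f 20 21 22
f 20 22 16
f 21 13 23
f 21 23 22
f 22 23 24
f 22 24 16
f 23 13 25
f 23 25 24
f 24 25 26
f 24 26 16
f 25 13 27
f 25 27 26
f 26 27 28
f 26 28 16
f 27 13 29
f 27 29 28
f 28 29 30
f 28 30 16
f 29 13 31
f 29 31 30
f 30 31 32
f 30 32 16
f 31 13 33
f 31 33 32
f 32 33 34
f 32 34 16
f 33 13 14
f 33 14 34
f 34 14 15
f 34 15 16
f 36 35 39
f 36 39 37
f 37 39 40
f 37 40 38
f 39 35 41
f 39 41 40
f 40 41 42
f 40 42 38
f 41 35 43
f 41 43 42
f 42 43 44
f 42 44 38
f 43 35 45
f 43 45 44
f 44 45 46
f 44 46 38
f 45 35 47
f 45 47 46
f 46 47 48
f 46 48 38
f 47 35 49
f 47 49 48
f 48 49 50
f 48 50 38
f 49 35 51
f 49 51 50
f 50 51 52
f 50 52 38
f 51 35 53
f 51 53 52
f 52 53 54
f 52 54 38
f 53 35 55
f 53 55 54
f 54 55 56
f 54 56 38
f 55 35 57
f 55 57 56
f 56 57 58
f 56 58 38
f 57 35 59
f 57 59 58
f 58 59 60
f 58 60 38
f 59 35 36
f 59 36 60
f 60 36 37
f 60 37 38
f 62 64 61
f 65 62 61
f 61 64 63
f 63 65 61
f 62 68 64
f 66 62 65
f 66 68 62
f 64 68 63
f 67 65 63
f 63 68 67
f 67 66 65
f 68 66 67



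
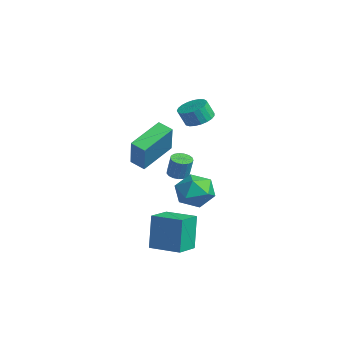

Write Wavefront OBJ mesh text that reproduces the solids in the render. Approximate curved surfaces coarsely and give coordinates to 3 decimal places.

v -2.972 3.196 2.315
v -2.119 3.237 2.419
v -2.215 2.825 3.369
v -3.068 2.784 3.265
v -2.225 3.554 2.546
v -2.321 3.142 3.496
v -2.46 3.809 2.633
v -2.556 3.397 3.583
v -2.783 3.959 2.665
v -2.879 3.547 3.615
v -3.139 3.976 2.636
v -3.235 3.564 3.586
v -3.466 3.858 2.552
v -3.562 3.446 3.502
v -3.708 3.626 2.427
v -3.804 3.214 3.377
v -3.822 3.32 2.283
v -3.918 2.908 3.233
v -3.79 2.992 2.144
v -3.886 2.58 3.094
v -3.616 2.699 2.035
v -3.712 2.287 2.985
v -3.33 2.493 1.974
v -3.426 2.081 2.924
v -2.983 2.407 1.972
v -3.079 1.995 2.922
v -2.634 2.459 2.029
v -2.73 2.047 2.979
v -2.343 2.637 2.136
v -2.439 2.225 3.086
v -2.161 2.913 2.274
v -2.257 2.501 3.224
v 0.186 0.529 0.091
v 0.575 0.091 0.02
v 0.883 0.173 1.198
v 0.494 0.611 1.269
v 0.725 0.325 -0.035
v 1.032 0.406 1.142
v 0.751 0.604 -0.062
v 1.059 0.686 1.116
v 0.648 0.867 -0.053
v 0.955 0.949 1.125
v 0.439 1.052 -0.011
v 0.746 1.134 1.167
v 0.172 1.118 0.054
v 0.479 1.2 1.232
v -0.092 1.048 0.128
v 0.216 1.13 1.305
v -0.292 0.86 0.193
v 0.016 0.942 1.371
v -0.382 0.596 0.235
v -0.075 0.677 1.413
v -0.342 0.316 0.244
v -0.035 0.398 1.422
v -0.182 0.086 0.218
v 0.126 0.167 1.396
v 0.064 -0.043 0.163
v 0.371 0.038 1.341
v 0.337 -0.041 0.091
v 0.644 0.04 1.269
v 2.295 -1.167 -3.607
v 1.909 -0.873 -1.605
v 3.705 -0.137 -3.486
v 3.319 0.157 -1.484
v 3.121 -2.337 -3.276
v 2.735 -2.043 -1.274
v 4.531 -1.307 -3.155
v 4.145 -1.013 -1.153
v 2.106 -2.857 2.357
v 3.08 -3.232 4.086
v 1.353 -1.072 3.168
v 2.327 -1.448 4.898
v 2.793 -2.432 2.062
v 3.767 -2.808 3.792
v 2.04 -0.648 2.874
v 3.014 -1.023 4.603
v 2.493 1.546 -0.698
v 3.19 0.828 -0.138
v 1.09 0.352 -0.482
v 1.787 -0.366 0.078
v 1.483 0.629 0.559
v 2.35 1.367 0.425
v 1.93 -0.187 -1.045
v 2.797 0.551 -1.179
v 2.842 -0.243 -0.353
v 2.566 0.262 0.638
v 1.714 0.918 -1.258
v 1.438 1.423 -0.267
f 2 1 5
f 2 5 3
f 3 5 6
f 3 6 4
f 5 1 7
f 5 7 6
f 6 7 8
f 6 8 4
f 7 1 9
f 7 9 8
f 8 9 10
f 8 10 4
f 9 1 11
f 9 11 10
f 10 11 12
f 10 12 4
f 11 1 13
f 11 13 12
f 12 13 14
f 12 14 4
f 13 1 15
f 13 15 14
f 14 15 16
f 14 16 4
f 15 1 17
f 15 17 16
f 16 17 18
f 16 18 4
f 17 1 19
f 17 19 18
f 18 19 20
f 18 20 4
f 19 1 21
f 19 21 20
f 20 21 22
f 20 22 4
f 21 1 23
f 21 23 22
f 22 23 24
f 22 24 4
f 23 1 25
f 23 25 24
f 24 25 26
f 24 26 4
f 25 1 27
f 25 27 26
f 26 27 28
f 26 28 4
f 27 1 29
f 27 29 28
f 28 29 30
f 28 30 4
f 29 1 31
f 29 31 30
f 30 31 32
f 30 32 4
f 31 1 2
f 31 2 32
f 32 2 3
f 32 3 4
f 34 33 37
f 34 37 35
f 35 37 38
f 35 38 36
f 37 33 39
f 37 39 38
f 38 39 40
f 38 40 36
f 39 33 41
f 39 41 40
f 40 41 42
f 40 42 36
f 41 33 43
f 41 43 42
f 42 43 44
f 42 44 36
f 43 33 45
f 43 45 44
f 44 45 46
f 44 46 36
f 45 33 47
f 45 47 46
f 46 47 48
f 46 48 36
f 47 33 49
f 47 49 48
f 48 49 50
f 48 50 36
f 49 33 51
f 49 51 50
f 50 51 52
f 50 52 36
f 51 33 53
f 51 53 52
f 52 53 54
f 52 54 36
f 53 33 55
f 53 55 54
f 54 55 56
f 54 56 36
f 55 33 57
f 55 57 56
f 56 57 58
f 56 58 36
f 57 33 59
f 57 59 58
f 58 59 60
f 58 60 36
f 59 33 34
f 59 34 60
f 60 34 35
f 60 35 36
f 62 64 61
f 65 62 61
f 61 64 63
f 63 65 61
f 62 68 64
f 66 62 65
f 66 68 62
f 64 68 63
f 67 65 63
f 63 68 67
f 67 66 65
f 68 66 67
f 70 72 69
f 73 70 69
f 69 72 71
f 71 73 69
f 70 76 72
f 74 70 73
f 74 76 70
f 72 76 71
f 75 73 71
f 71 76 75
f 75 74 73
f 76 74 75
f 77 88 82
f 77 82 78
f 77 78 84
f 77 84 87
f 77 87 88
f 78 82 86
f 82 88 81
f 88 87 79
f 87 84 83
f 84 78 85
f 80 86 81
f 80 81 79
f 80 79 83
f 80 83 85
f 80 85 86
f 81 86 82
f 79 81 88
f 83 79 87
f 85 83 84
f 86 85 78



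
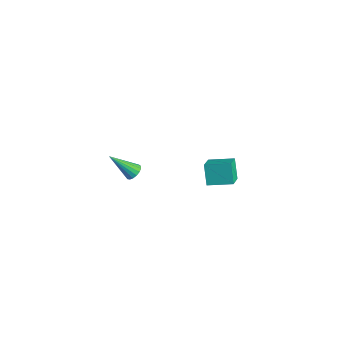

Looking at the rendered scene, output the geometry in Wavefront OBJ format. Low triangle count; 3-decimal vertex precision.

v 0.482 -2.751 1.701
v 0.72 -2.484 2.05
v -0.202 -3.709 2.899
v 0.512 -2.37 2.023
v 0.297 -2.342 1.922
v 0.124 -2.409 1.77
v 0.033 -2.553 1.603
v 0.045 -2.743 1.458
v 0.156 -2.935 1.368
v 0.343 -3.084 1.355
v 0.561 -3.158 1.421
v 0.761 -3.138 1.551
v 0.897 -3.029 1.715
v 0.938 -2.857 1.876
v 0.874 -2.66 1.997
v -2.079 3.423 -4.487
v -2.718 3.662 -3.392
v -1.215 4.518 -4.221
v -1.854 4.757 -3.127
v -1.286 2.643 -3.853
v -1.925 2.882 -2.759
v -0.422 3.738 -3.588
v -1.061 3.977 -2.493
f 2 1 4
f 2 4 3
f 4 1 5
f 4 5 3
f 5 1 6
f 5 6 3
f 6 1 7
f 6 7 3
f 7 1 8
f 7 8 3
f 8 1 9
f 8 9 3
f 9 1 10
f 9 10 3
f 10 1 11
f 10 11 3
f 11 1 12
f 11 12 3
f 12 1 13
f 12 13 3
f 13 1 14
f 13 14 3
f 14 1 15
f 14 15 3
f 15 1 2
f 15 2 3
f 17 19 16
f 20 17 16
f 16 19 18
f 18 20 16
f 17 23 19
f 21 17 20
f 21 23 17
f 19 23 18
f 22 20 18
f 18 23 22
f 22 21 20
f 23 21 22



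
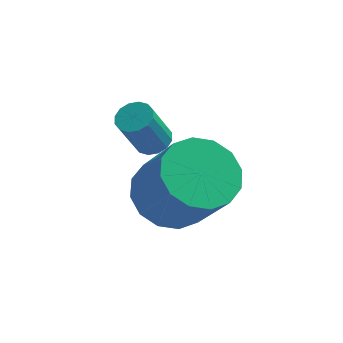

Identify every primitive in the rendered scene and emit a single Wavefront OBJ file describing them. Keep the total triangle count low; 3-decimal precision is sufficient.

v -3.223 -1.008 1.084
v -2.828 -1.331 1.094
v -3.222 -1.775 2.306
v -3.617 -1.452 2.296
v -2.738 -1.109 1.205
v -3.132 -1.553 2.417
v -2.777 -0.86 1.283
v -3.172 -1.304 2.495
v -2.937 -0.65 1.308
v -3.331 -1.094 2.52
v -3.172 -0.537 1.273
v -3.567 -0.981 2.485
v -3.422 -0.55 1.187
v -3.816 -0.994 2.399
v -3.618 -0.685 1.074
v -4.012 -1.129 2.286
v -3.708 -0.907 0.963
v -4.102 -1.351 2.175
v -3.668 -1.156 0.885
v -4.063 -1.6 2.097
v -3.509 -1.366 0.86
v -3.903 -1.81 2.072
v -3.273 -1.479 0.895
v -3.668 -1.923 2.107
v -3.024 -1.466 0.981
v -3.418 -1.91 2.193
v -2.538 -2.8 0.671
v -1.656 -2.296 0.447
v -0.82 -3.056 2.024
v -1.702 -3.56 2.249
v -1.935 -1.957 0.758
v -1.099 -2.717 2.335
v -2.376 -1.844 1.046
v -1.539 -2.603 2.623
v -2.859 -1.986 1.234
v -2.023 -2.746 2.811
v -3.257 -2.347 1.271
v -2.421 -3.107 2.848
v -3.462 -2.829 1.147
v -2.626 -3.589 2.725
v -3.42 -3.304 0.896
v -2.584 -4.064 2.473
v -3.141 -3.643 0.585
v -2.305 -4.403 2.162
v -2.701 -3.757 0.297
v -1.864 -4.516 1.874
v -2.217 -3.614 0.109
v -1.381 -4.374 1.686
v -1.819 -3.253 0.072
v -0.983 -4.013 1.649
v -1.614 -2.771 0.195
v -0.778 -3.531 1.773
f 2 1 5
f 2 5 3
f 3 5 6
f 3 6 4
f 5 1 7
f 5 7 6
f 6 7 8
f 6 8 4
f 7 1 9
f 7 9 8
f 8 9 10
f 8 10 4
f 9 1 11
f 9 11 10
f 10 11 12
f 10 12 4
f 11 1 13
f 11 13 12
f 12 13 14
f 12 14 4
f 13 1 15
f 13 15 14
f 14 15 16
f 14 16 4
f 15 1 17
f 15 17 16
f 16 17 18
f 16 18 4
f 17 1 19
f 17 19 18
f 18 19 20
f 18 20 4
f 19 1 21
f 19 21 20
f 20 21 22
f 20 22 4
f 21 1 23
f 21 23 22
f 22 23 24
f 22 24 4
f 23 1 25
f 23 25 24
f 24 25 26
f 24 26 4
f 25 1 2
f 25 2 26
f 26 2 3
f 26 3 4
f 28 27 31
f 28 31 29
f 29 31 32
f 29 32 30
f 31 27 33
f 31 33 32
f 32 33 34
f 32 34 30
f 33 27 35
f 33 35 34
f 34 35 36
f 34 36 30
f 35 27 37
f 35 37 36
f 36 37 38
f 36 38 30
f 37 27 39
f 37 39 38
f 38 39 40
f 38 40 30
f 39 27 41
f 39 41 40
f 40 41 42
f 40 42 30
f 41 27 43
f 41 43 42
f 42 43 44
f 42 44 30
f 43 27 45
f 43 45 44
f 44 45 46
f 44 46 30
f 45 27 47
f 45 47 46
f 46 47 48
f 46 48 30
f 47 27 49
f 47 49 48
f 48 49 50
f 48 50 30
f 49 27 51
f 49 51 50
f 50 51 52
f 50 52 30
f 51 27 28
f 51 28 52
f 52 28 29
f 52 29 30



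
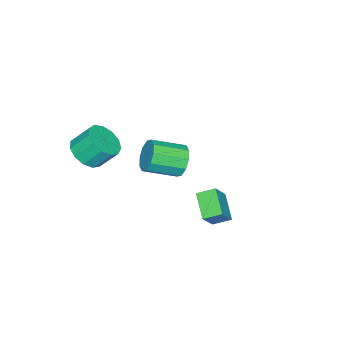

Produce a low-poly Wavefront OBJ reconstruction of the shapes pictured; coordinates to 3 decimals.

v 1.446 2.452 -0.132
v 0.96 3.267 0.269
v 2.428 3.424 -0.919
v 1.943 4.239 -0.518
v 2.377 2.441 1.018
v 1.892 3.256 1.419
v 3.36 3.413 0.231
v 2.874 4.228 0.632
v -2.881 -1.652 -2.155
v -2.3 -1.576 -3.002
v -1.078 -2.991 -2.293
v -1.659 -3.068 -1.445
v -2.075 -1.165 -2.571
v -0.853 -2.58 -1.862
v -2.157 -0.94 -1.981
v -0.935 -2.356 -1.272
v -2.516 -0.988 -1.458
v -1.294 -2.403 -0.748
v -3.014 -1.289 -1.2
v -1.792 -2.704 -0.491
v -3.462 -1.729 -1.307
v -2.24 -3.144 -0.598
v -3.687 -2.14 -1.738
v -2.465 -3.555 -1.029
v -3.605 -2.364 -2.328
v -2.383 -3.78 -1.619
v -3.246 -2.317 -2.852
v -2.024 -3.732 -2.142
v -2.748 -2.016 -3.109
v -1.526 -3.431 -2.4
v 3.328 -3.389 2.236
v 4.29 -2.921 2.243
v 3.874 -2.083 3.312
v 2.912 -2.551 3.304
v 3.949 -2.602 1.861
v 3.533 -1.765 2.93
v 3.411 -2.534 1.598
v 2.995 -1.696 2.666
v 2.847 -2.737 1.537
v 2.431 -1.899 2.606
v 2.435 -3.147 1.698
v 2.019 -2.309 2.767
v 2.307 -3.634 2.03
v 1.891 -2.796 3.099
v 2.503 -4.043 2.427
v 2.087 -3.205 3.496
v 2.961 -4.244 2.763
v 2.545 -3.407 3.832
v 3.536 -4.174 2.932
v 3.119 -3.337 4.001
v 4.044 -3.855 2.88
v 3.628 -3.017 3.948
v 4.325 -3.387 2.623
v 3.909 -2.55 3.692
f 2 4 1
f 5 2 1
f 1 4 3
f 3 5 1
f 2 8 4
f 6 2 5
f 6 8 2
f 4 8 3
f 7 5 3
f 3 8 7
f 7 6 5
f 8 6 7
f 10 9 13
f 10 13 11
f 11 13 14
f 11 14 12
f 13 9 15
f 13 15 14
f 14 15 16
f 14 16 12
f 15 9 17
f 15 17 16
f 16 17 18
f 16 18 12
f 17 9 19
f 17 19 18
f 18 19 20
f 18 20 12
f 19 9 21
f 19 21 20
f 20 21 22
f 20 22 12
f 21 9 23
f 21 23 22
f 22 23 24
f 22 24 12
f 23 9 25
f 23 25 24
f 24 25 26
f 24 26 12
f 25 9 27
f 25 27 26
f 26 27 28
f 26 28 12
f 27 9 29
f 27 29 28
f 28 29 30
f 28 30 12
f 29 9 10
f 29 10 30
f 30 10 11
f 30 11 12
f 32 31 35
f 32 35 33
f 33 35 36
f 33 36 34
f 35 31 37
f 35 37 36
f 36 37 38
f 36 38 34
f 37 31 39
f 37 39 38
f 38 39 40
f 38 40 34
f 39 31 41
f 39 41 40
f 40 41 42
f 40 42 34
f 41 31 43
f 41 43 42
f 42 43 44
f 42 44 34
f 43 31 45
f 43 45 44
f 44 45 46
f 44 46 34
f 45 31 47
f 45 47 46
f 46 47 48
f 46 48 34
f 47 31 49
f 47 49 48
f 48 49 50
f 48 50 34
f 49 31 51
f 49 51 50
f 50 51 52
f 50 52 34
f 51 31 53
f 51 53 52
f 52 53 54
f 52 54 34
f 53 31 32
f 53 32 54
f 54 32 33
f 54 33 34



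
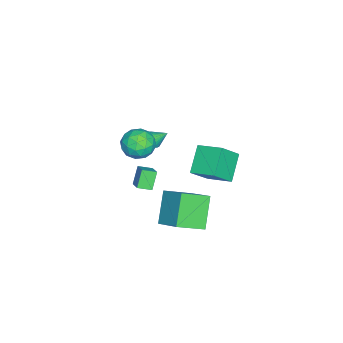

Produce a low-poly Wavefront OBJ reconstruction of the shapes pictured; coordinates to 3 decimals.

v -3.69 -2.877 -0.242
v -3.222 -3.129 0.079
v -3.77 -2.003 0.562
v -3.098 -2.97 -0.081
v -3.076 -2.795 -0.269
v -3.16 -2.634 -0.453
v -3.335 -2.516 -0.599
v -3.572 -2.46 -0.684
v -3.829 -2.476 -0.693
v -4.062 -2.561 -0.623
v -4.231 -2.701 -0.488
v -4.306 -2.872 -0.309
v -4.274 -3.043 -0.12
v -4.142 -3.186 0.049
v -3.931 -3.275 0.168
v -3.678 -3.296 0.215
v -3.428 -3.244 0.184
v -0.014 1.718 0.672
v -1.503 1.665 1.883
v 0.366 3.286 1.208
v -1.123 3.233 2.419
v 1.043 1.027 1.941
v -0.446 0.974 3.152
v 1.423 2.595 2.477
v -0.066 2.542 3.688
v 1.472 -2.266 0.273
v 0.76 -2.22 1.312
v 1.112 -1.49 -0.007
v 0.401 -1.444 1.032
v 2.259 -1.716 0.788
v 1.548 -1.67 1.827
v 1.9 -0.94 0.508
v 1.188 -0.894 1.547
v -0.055 -1.503 2.66
v 0.67 -1.32 3.457
v 0.27 -3.24 2.763
v 0.995 -3.057 3.56
v -0.071 -2.901 3.745
v -0.272 -1.828 3.682
v 1.212 -2.732 2.538
v 1.011 -1.659 2.475
v 1.454 -2.08 3.382
v 0.661 -2.184 4.128
v 0.279 -2.376 2.092
v -0.514 -2.48 2.838
v 0.279 -1.259 3.05
v 0.661 -3.301 3.17
v 0.034 -3.209 3.279
v 0.461 -3.101 3.748
v -0.275 -1.558 3.181
v 0.152 -1.45 3.65
v -0.284 -2.379 3.819
v 0.788 -3.11 2.57
v 1.215 -3.002 3.039
v 0.479 -1.459 2.472
v 0.906 -1.351 2.941
v 1.224 -2.181 2.401
v 1.166 -1.598 3.474
v 1.357 -2.619 3.534
v 1.484 -2.428 2.934
v 1.366 -1.797 2.897
v 0.7 -1.66 3.912
v 0.891 -2.68 3.973
v 0.264 -2.589 4.082
v 0.146 -1.958 4.044
v 1.16 -2.106 3.868
v 0.049 -1.88 2.247
v 0.24 -2.9 2.308
v 0.794 -2.602 2.176
v 0.676 -1.971 2.138
v -0.417 -1.941 2.686
v -0.226 -2.962 2.746
v -0.426 -2.763 3.323
v -0.544 -2.132 3.286
v -0.22 -2.454 2.352
v 1.734 1.373 0.77
v 2.771 0.042 1.553
v 2.712 2.771 1.851
v 3.749 1.441 2.634
v 3.211 1.579 -0.834
v 4.248 0.249 -0.051
v 4.189 2.978 0.247
v 5.226 1.647 1.03
f 2 1 4
f 2 4 3
f 4 1 5
f 4 5 3
f 5 1 6
f 5 6 3
f 6 1 7
f 6 7 3
f 7 1 8
f 7 8 3
f 8 1 9
f 8 9 3
f 9 1 10
f 9 10 3
f 10 1 11
f 10 11 3
f 11 1 12
f 11 12 3
f 12 1 13
f 12 13 3
f 13 1 14
f 13 14 3
f 14 1 15
f 14 15 3
f 15 1 16
f 15 16 3
f 16 1 17
f 16 17 3
f 17 1 2
f 17 2 3
f 19 21 18
f 22 19 18
f 18 21 20
f 20 22 18
f 19 25 21
f 23 19 22
f 23 25 19
f 21 25 20
f 24 22 20
f 20 25 24
f 24 23 22
f 25 23 24
f 27 29 26
f 30 27 26
f 26 29 28
f 28 30 26
f 27 33 29
f 31 27 30
f 31 33 27
f 29 33 28
f 32 30 28
f 28 33 32
f 32 31 30
f 33 31 32
f 34 71 50
f 71 45 74
f 50 74 39
f 71 74 50
f 34 50 46
f 50 39 51
f 46 51 35
f 50 51 46
f 34 46 55
f 46 35 56
f 55 56 41
f 46 56 55
f 34 55 67
f 55 41 70
f 67 70 44
f 55 70 67
f 34 67 71
f 67 44 75
f 71 75 45
f 67 75 71
f 35 51 62
f 51 39 65
f 62 65 43
f 51 65 62
f 39 74 52
f 74 45 73
f 52 73 38
f 74 73 52
f 45 75 72
f 75 44 68
f 72 68 36
f 75 68 72
f 44 70 69
f 70 41 57
f 69 57 40
f 70 57 69
f 41 56 61
f 56 35 58
f 61 58 42
f 56 58 61
f 37 63 49
f 63 43 64
f 49 64 38
f 63 64 49
f 37 49 47
f 49 38 48
f 47 48 36
f 49 48 47
f 37 47 54
f 47 36 53
f 54 53 40
f 47 53 54
f 37 54 59
f 54 40 60
f 59 60 42
f 54 60 59
f 37 59 63
f 59 42 66
f 63 66 43
f 59 66 63
f 38 64 52
f 64 43 65
f 52 65 39
f 64 65 52
f 36 48 72
f 48 38 73
f 72 73 45
f 48 73 72
f 40 53 69
f 53 36 68
f 69 68 44
f 53 68 69
f 42 60 61
f 60 40 57
f 61 57 41
f 60 57 61
f 43 66 62
f 66 42 58
f 62 58 35
f 66 58 62
f 77 79 76
f 80 77 76
f 76 79 78
f 78 80 76
f 77 83 79
f 81 77 80
f 81 83 77
f 79 83 78
f 82 80 78
f 78 83 82
f 82 81 80
f 83 81 82



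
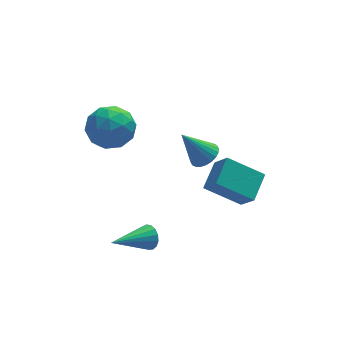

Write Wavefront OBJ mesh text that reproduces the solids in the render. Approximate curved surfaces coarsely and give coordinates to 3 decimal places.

v -2.841 2.422 2.327
v -2.152 2.365 1.322
v -2.548 0.495 2.638
v -1.859 0.438 1.633
v -1.458 1.044 2.614
v -1.64 2.234 2.421
v -3.06 0.626 1.539
v -3.242 1.816 1.346
v -2.287 1.255 0.835
v -1.298 1.513 1.499
v -3.402 1.347 2.461
v -2.413 1.605 3.125
v -2.523 2.562 1.797
v -2.177 0.298 2.163
v -1.942 0.654 2.739
v -1.537 0.62 2.149
v -2.221 2.486 2.443
v -1.816 2.452 1.852
v -1.409 1.676 2.612
v -2.884 0.408 2.108
v -2.479 0.374 1.517
v -3.163 2.24 1.811
v -2.758 2.206 1.221
v -3.291 1.184 1.348
v -2.197 1.876 0.92
v -2.024 0.744 1.103
v -2.731 0.854 1.048
v -2.837 1.554 0.935
v -1.615 2.028 1.311
v -1.443 0.896 1.494
v -1.207 1.252 2.07
v -1.314 1.951 1.957
v -1.695 1.375 1.024
v -3.257 1.964 2.466
v -3.085 0.832 2.649
v -3.386 0.909 2.003
v -3.493 1.608 1.89
v -2.676 2.116 2.857
v -2.503 0.984 3.04
v -1.863 1.306 3.025
v -1.969 2.006 2.912
v -3.005 1.485 2.936
v -1.546 -2.456 -2.548
v -1.214 -2.8 -2.093
v -3.394 -3.164 -1.732
v -1.261 -2.519 -1.956
v -1.373 -2.224 -1.955
v -1.526 -1.982 -2.089
v -1.682 -1.848 -2.329
v -1.808 -1.854 -2.618
v -1.874 -1.998 -2.892
v -1.865 -2.246 -3.087
v -1.782 -2.543 -3.158
v -1.646 -2.82 -3.09
v -1.487 -3.013 -2.897
v -1.341 -3.079 -2.624
v -1.243 -3.002 -2.334
v 2.165 1.996 -1.706
v 2.543 1.39 -1.369
v 1.115 2.224 -0.114
v 2.722 1.626 -1.285
v 2.816 1.919 -1.265
v 2.811 2.224 -1.312
v 2.708 2.494 -1.419
v 2.521 2.688 -1.569
v 2.281 2.777 -1.741
v 2.023 2.747 -1.907
v 1.787 2.603 -2.042
v 1.608 2.366 -2.126
v 1.514 2.073 -2.146
v 1.519 1.769 -2.099
v 1.623 1.499 -1.992
v 1.809 1.304 -1.842
v 2.049 1.216 -1.67
v 2.307 1.246 -1.504
v 3.185 -2.683 -0.757
v 1.597 -2.065 0.27
v 2.823 -1.895 -1.792
v 1.235 -1.276 -0.765
v 4.005 -1.544 -0.175
v 2.417 -0.925 0.852
v 3.643 -0.755 -1.21
v 2.055 -0.137 -0.183
f 1 38 17
f 38 12 41
f 17 41 6
f 38 41 17
f 1 17 13
f 17 6 18
f 13 18 2
f 17 18 13
f 1 13 22
f 13 2 23
f 22 23 8
f 13 23 22
f 1 22 34
f 22 8 37
f 34 37 11
f 22 37 34
f 1 34 38
f 34 11 42
f 38 42 12
f 34 42 38
f 2 18 29
f 18 6 32
f 29 32 10
f 18 32 29
f 6 41 19
f 41 12 40
f 19 40 5
f 41 40 19
f 12 42 39
f 42 11 35
f 39 35 3
f 42 35 39
f 11 37 36
f 37 8 24
f 36 24 7
f 37 24 36
f 8 23 28
f 23 2 25
f 28 25 9
f 23 25 28
f 4 30 16
f 30 10 31
f 16 31 5
f 30 31 16
f 4 16 14
f 16 5 15
f 14 15 3
f 16 15 14
f 4 14 21
f 14 3 20
f 21 20 7
f 14 20 21
f 4 21 26
f 21 7 27
f 26 27 9
f 21 27 26
f 4 26 30
f 26 9 33
f 30 33 10
f 26 33 30
f 5 31 19
f 31 10 32
f 19 32 6
f 31 32 19
f 3 15 39
f 15 5 40
f 39 40 12
f 15 40 39
f 7 20 36
f 20 3 35
f 36 35 11
f 20 35 36
f 9 27 28
f 27 7 24
f 28 24 8
f 27 24 28
f 10 33 29
f 33 9 25
f 29 25 2
f 33 25 29
f 44 43 46
f 44 46 45
f 46 43 47
f 46 47 45
f 47 43 48
f 47 48 45
f 48 43 49
f 48 49 45
f 49 43 50
f 49 50 45
f 50 43 51
f 50 51 45
f 51 43 52
f 51 52 45
f 52 43 53
f 52 53 45
f 53 43 54
f 53 54 45
f 54 43 55
f 54 55 45
f 55 43 56
f 55 56 45
f 56 43 57
f 56 57 45
f 57 43 44
f 57 44 45
f 59 58 61
f 59 61 60
f 61 58 62
f 61 62 60
f 62 58 63
f 62 63 60
f 63 58 64
f 63 64 60
f 64 58 65
f 64 65 60
f 65 58 66
f 65 66 60
f 66 58 67
f 66 67 60
f 67 58 68
f 67 68 60
f 68 58 69
f 68 69 60
f 69 58 70
f 69 70 60
f 70 58 71
f 70 71 60
f 71 58 72
f 71 72 60
f 72 58 73
f 72 73 60
f 73 58 74
f 73 74 60
f 74 58 75
f 74 75 60
f 75 58 59
f 75 59 60
f 77 79 76
f 80 77 76
f 76 79 78
f 78 80 76
f 77 83 79
f 81 77 80
f 81 83 77
f 79 83 78
f 82 80 78
f 78 83 82
f 82 81 80
f 83 81 82



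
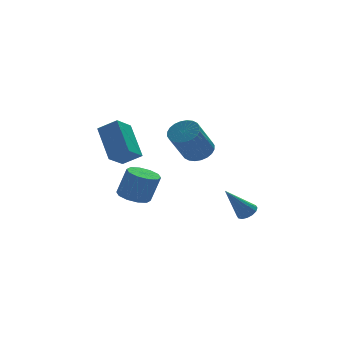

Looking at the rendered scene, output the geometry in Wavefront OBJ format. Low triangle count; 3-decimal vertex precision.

v 3.966 -2.625 -4.512
v 4.323 -2.337 -4.246
v 2.914 -2.635 -3.088
v 4.159 -2.153 -4.366
v 3.943 -2.095 -4.525
v 3.733 -2.179 -4.68
v 3.586 -2.383 -4.791
v 3.541 -2.651 -4.826
v 3.609 -2.912 -4.778
v 3.773 -3.096 -4.658
v 3.989 -3.154 -4.499
v 4.199 -3.07 -4.343
v 4.346 -2.866 -4.232
v 4.392 -2.598 -4.197
v -2.767 -3.842 0.003
v -2.778 -2.436 1.266
v -1.991 -3.327 -0.564
v -2.003 -1.921 0.7
v -2.057 -4.319 0.54
v -2.069 -2.913 1.804
v -1.282 -3.804 -0.026
v -1.293 -2.398 1.237
v 2.3 -1.049 -1.111
v 2.941 -1.329 -0.815
v 2.002 -1.951 0.628
v 1.36 -1.671 0.331
v 2.938 -1.056 -0.699
v 1.999 -1.678 0.744
v 2.838 -0.782 -0.646
v 1.899 -1.404 0.797
v 2.656 -0.549 -0.664
v 1.717 -1.17 0.779
v 2.42 -0.392 -0.75
v 1.481 -1.013 0.693
v 2.165 -0.334 -0.891
v 1.226 -0.956 0.552
v 1.931 -0.386 -1.065
v 0.992 -1.008 0.377
v 1.753 -0.539 -1.247
v 0.814 -1.16 0.196
v 1.658 -0.769 -1.408
v 0.719 -1.391 0.035
v 1.661 -1.042 -1.524
v 0.722 -1.664 -0.081
v 1.761 -1.316 -1.577
v 0.822 -1.938 -0.134
v 1.943 -1.55 -1.559
v 1.004 -2.171 -0.116
v 2.179 -1.707 -1.473
v 1.24 -2.328 -0.03
v 2.434 -1.764 -1.332
v 1.495 -2.386 0.111
v 2.668 -1.712 -1.157
v 1.729 -2.334 0.285
v 2.846 -1.56 -0.976
v 1.907 -2.181 0.467
v -0.664 -0.917 -3.549
v -0.157 -0.332 -3.645
v 0.271 -0.478 -2.267
v -0.236 -1.063 -2.171
v -0.575 -0.144 -3.495
v -0.147 -0.29 -2.117
v -1.027 -0.252 -3.366
v -0.599 -0.397 -1.988
v -1.34 -0.613 -3.307
v -0.912 -0.759 -1.929
v -1.395 -1.091 -3.34
v -0.967 -1.236 -1.962
v -1.171 -1.502 -3.453
v -0.743 -1.648 -2.075
v -0.753 -1.69 -3.603
v -0.325 -1.836 -2.225
v -0.301 -1.583 -3.732
v 0.127 -1.728 -2.354
v 0.012 -1.221 -3.791
v 0.44 -1.367 -2.413
v 0.067 -0.744 -3.758
v 0.495 -0.889 -2.38
f 2 1 4
f 2 4 3
f 4 1 5
f 4 5 3
f 5 1 6
f 5 6 3
f 6 1 7
f 6 7 3
f 7 1 8
f 7 8 3
f 8 1 9
f 8 9 3
f 9 1 10
f 9 10 3
f 10 1 11
f 10 11 3
f 11 1 12
f 11 12 3
f 12 1 13
f 12 13 3
f 13 1 14
f 13 14 3
f 14 1 2
f 14 2 3
f 16 18 15
f 19 16 15
f 15 18 17
f 17 19 15
f 16 22 18
f 20 16 19
f 20 22 16
f 18 22 17
f 21 19 17
f 17 22 21
f 21 20 19
f 22 20 21
f 24 23 27
f 24 27 25
f 25 27 28
f 25 28 26
f 27 23 29
f 27 29 28
f 28 29 30
f 28 30 26
f 29 23 31
f 29 31 30
f 30 31 32
f 30 32 26
f 31 23 33
f 31 33 32
f 32 33 34
f 32 34 26
f 33 23 35
f 33 35 34
f 34 35 36
f 34 36 26
f 35 23 37
f 35 37 36
f 36 37 38
f 36 38 26
f 37 23 39
f 37 39 38
f 38 39 40
f 38 40 26
f 39 23 41
f 39 41 40
f 40 41 42
f 40 42 26
f 41 23 43
f 41 43 42
f 42 43 44
f 42 44 26
f 43 23 45
f 43 45 44
f 44 45 46
f 44 46 26
f 45 23 47
f 45 47 46
f 46 47 48
f 46 48 26
f 47 23 49
f 47 49 48
f 48 49 50
f 48 50 26
f 49 23 51
f 49 51 50
f 50 51 52
f 50 52 26
f 51 23 53
f 51 53 52
f 52 53 54
f 52 54 26
f 53 23 55
f 53 55 54
f 54 55 56
f 54 56 26
f 55 23 24
f 55 24 56
f 56 24 25
f 56 25 26
f 58 57 61
f 58 61 59
f 59 61 62
f 59 62 60
f 61 57 63
f 61 63 62
f 62 63 64
f 62 64 60
f 63 57 65
f 63 65 64
f 64 65 66
f 64 66 60
f 65 57 67
f 65 67 66
f 66 67 68
f 66 68 60
f 67 57 69
f 67 69 68
f 68 69 70
f 68 70 60
f 69 57 71
f 69 71 70
f 70 71 72
f 70 72 60
f 71 57 73
f 71 73 72
f 72 73 74
f 72 74 60
f 73 57 75
f 73 75 74
f 74 75 76
f 74 76 60
f 75 57 77
f 75 77 76
f 76 77 78
f 76 78 60
f 77 57 58
f 77 58 78
f 78 58 59
f 78 59 60



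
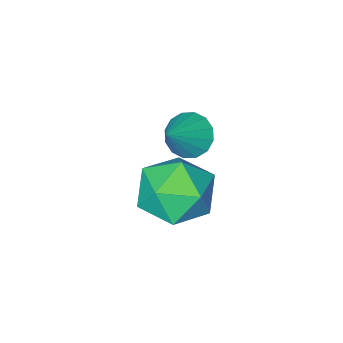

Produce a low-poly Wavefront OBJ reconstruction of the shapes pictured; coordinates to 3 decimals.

v -0.842 -0.88 -3.274
v -0.055 -1.018 -4.181
v -1.405 -2.742 -3.479
v -0.618 -2.88 -4.386
v -0.217 -2.734 -3.255
v 0.131 -1.583 -3.129
v -1.591 -2.177 -4.531
v -1.243 -1.026 -4.405
v -0.518 -1.82 -4.959
v 0.331 -2.164 -4.17
v -1.791 -1.596 -3.49
v -0.942 -1.94 -2.701
v -1.082 -1.796 -1.446
v -0.578 -1.843 -1.958
v -0.098 -1.404 -0.514
v -0.702 -1.491 -1.976
v -0.927 -1.222 -1.851
v -1.194 -1.106 -1.618
v -1.43 -1.175 -1.339
v -1.574 -1.411 -1.088
v -1.585 -1.75 -0.933
v -1.462 -2.101 -0.915
v -1.237 -2.37 -1.04
v -0.97 -2.486 -1.273
v -0.733 -2.417 -1.552
v -0.59 -2.181 -1.803
f 1 12 6
f 1 6 2
f 1 2 8
f 1 8 11
f 1 11 12
f 2 6 10
f 6 12 5
f 12 11 3
f 11 8 7
f 8 2 9
f 4 10 5
f 4 5 3
f 4 3 7
f 4 7 9
f 4 9 10
f 5 10 6
f 3 5 12
f 7 3 11
f 9 7 8
f 10 9 2
f 14 13 16
f 14 16 15
f 16 13 17
f 16 17 15
f 17 13 18
f 17 18 15
f 18 13 19
f 18 19 15
f 19 13 20
f 19 20 15
f 20 13 21
f 20 21 15
f 21 13 22
f 21 22 15
f 22 13 23
f 22 23 15
f 23 13 24
f 23 24 15
f 24 13 25
f 24 25 15
f 25 13 26
f 25 26 15
f 26 13 14
f 26 14 15



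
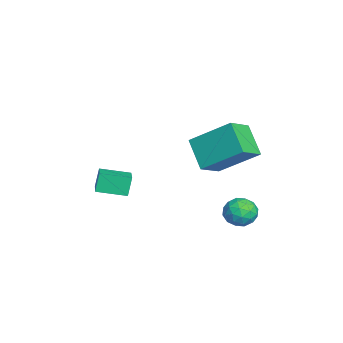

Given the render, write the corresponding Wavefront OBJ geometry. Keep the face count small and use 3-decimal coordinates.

v -0.153 2.961 -1.137
v 0.277 3.503 -1.517
v 0.423 2.037 -1.803
v 0.853 2.579 -2.183
v 0.979 2.442 -1.417
v 0.623 3.012 -1.005
v 0.077 2.528 -2.315
v -0.279 3.098 -1.903
v 0.419 3.235 -2.245
v 0.976 3.181 -1.689
v -0.276 2.359 -1.631
v 0.281 2.305 -1.075
v 0.012 3.313 -1.268
v 0.688 2.227 -2.052
v 0.762 2.146 -1.601
v 1.015 2.465 -1.824
v 0.215 3.025 -0.968
v 0.468 3.343 -1.191
v 0.88 2.719 -1.132
v 0.232 2.197 -2.129
v 0.485 2.515 -2.352
v -0.315 3.075 -1.496
v -0.062 3.394 -1.719
v -0.18 2.821 -2.188
v 0.348 3.474 -1.919
v 0.686 2.931 -2.311
v 0.23 2.901 -2.389
v 0.021 3.236 -2.147
v 0.675 3.442 -1.593
v 1.014 2.9 -1.985
v 1.088 2.819 -1.534
v 0.879 3.154 -1.292
v 0.759 3.285 -2.021
v -0.314 2.64 -1.335
v 0.025 2.098 -1.727
v -0.179 2.386 -2.028
v -0.388 2.721 -1.786
v 0.014 2.609 -1.009
v 0.352 2.066 -1.401
v 0.679 2.304 -1.173
v 0.47 2.639 -0.931
v -0.059 2.255 -1.299
v -1.915 -3.35 -1.458
v -2.214 -3.177 -0.53
v -1.934 -1.994 -1.716
v -2.234 -1.822 -0.788
v -0.666 -3.258 -1.072
v -0.966 -3.086 -0.144
v -0.686 -1.903 -1.33
v -0.985 -1.73 -0.402
v -0.398 0.629 2.156
v 0.094 2.329 3.428
v -1.348 1.373 1.528
v -0.856 3.074 2.8
v 0.716 1.126 1.06
v 1.208 2.827 2.332
v -0.234 1.871 0.432
v 0.258 3.571 1.704
f 1 38 17
f 38 12 41
f 17 41 6
f 38 41 17
f 1 17 13
f 17 6 18
f 13 18 2
f 17 18 13
f 1 13 22
f 13 2 23
f 22 23 8
f 13 23 22
f 1 22 34
f 22 8 37
f 34 37 11
f 22 37 34
f 1 34 38
f 34 11 42
f 38 42 12
f 34 42 38
f 2 18 29
f 18 6 32
f 29 32 10
f 18 32 29
f 6 41 19
f 41 12 40
f 19 40 5
f 41 40 19
f 12 42 39
f 42 11 35
f 39 35 3
f 42 35 39
f 11 37 36
f 37 8 24
f 36 24 7
f 37 24 36
f 8 23 28
f 23 2 25
f 28 25 9
f 23 25 28
f 4 30 16
f 30 10 31
f 16 31 5
f 30 31 16
f 4 16 14
f 16 5 15
f 14 15 3
f 16 15 14
f 4 14 21
f 14 3 20
f 21 20 7
f 14 20 21
f 4 21 26
f 21 7 27
f 26 27 9
f 21 27 26
f 4 26 30
f 26 9 33
f 30 33 10
f 26 33 30
f 5 31 19
f 31 10 32
f 19 32 6
f 31 32 19
f 3 15 39
f 15 5 40
f 39 40 12
f 15 40 39
f 7 20 36
f 20 3 35
f 36 35 11
f 20 35 36
f 9 27 28
f 27 7 24
f 28 24 8
f 27 24 28
f 10 33 29
f 33 9 25
f 29 25 2
f 33 25 29
f 44 46 43
f 47 44 43
f 43 46 45
f 45 47 43
f 44 50 46
f 48 44 47
f 48 50 44
f 46 50 45
f 49 47 45
f 45 50 49
f 49 48 47
f 50 48 49
f 52 54 51
f 55 52 51
f 51 54 53
f 53 55 51
f 52 58 54
f 56 52 55
f 56 58 52
f 54 58 53
f 57 55 53
f 53 58 57
f 57 56 55
f 58 56 57

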